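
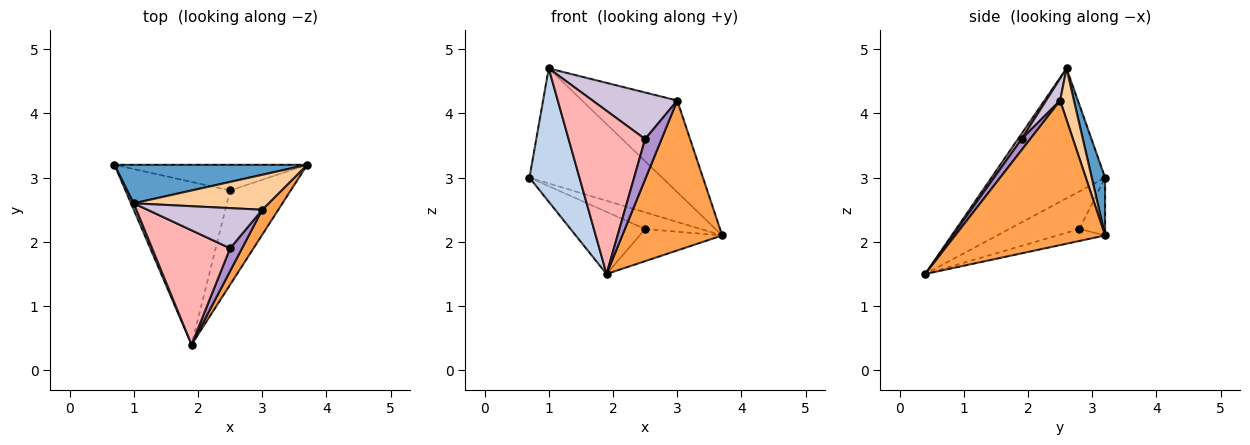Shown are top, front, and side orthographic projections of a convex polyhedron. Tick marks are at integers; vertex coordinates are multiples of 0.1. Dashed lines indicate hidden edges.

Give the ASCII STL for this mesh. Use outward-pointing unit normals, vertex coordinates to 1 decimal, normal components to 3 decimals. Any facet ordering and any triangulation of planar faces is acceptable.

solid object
 facet normal 0.095 0.944 0.316
  outer loop
   vertex 1.0 2.6 4.7
   vertex 3.7 3.2 2.1
   vertex 0.7 3.2 3.0
  endloop
 endfacet
 facet normal -0.915 -0.403 0.019
  outer loop
   vertex 1.0 2.6 4.7
   vertex 0.7 3.2 3.0
   vertex 1.9 0.4 1.5
  endloop
 endfacet
 facet normal 0.829 -0.552 0.092
  outer loop
   vertex 3.0 2.5 4.2
   vertex 1.9 0.4 1.5
   vertex 3.7 3.2 2.1
  endloop
 endfacet
 facet normal 0.135 0.926 0.353
  outer loop
   vertex 3.0 2.5 4.2
   vertex 3.7 3.2 2.1
   vertex 1.0 2.6 4.7
  endloop
 endfacet
 facet normal -0.244 0.529 -0.813
  outer loop
   vertex 2.5 2.8 2.2
   vertex 0.7 3.2 3.0
   vertex 3.7 3.2 2.1
  endloop
 endfacet
 facet normal -0.319 0.338 -0.886
  outer loop
   vertex 2.5 2.8 2.2
   vertex 1.9 0.4 1.5
   vertex 0.7 3.2 3.0
  endloop
 endfacet
 facet normal -0.183 0.317 -0.930
  outer loop
   vertex 2.5 2.8 2.2
   vertex 3.7 3.2 2.1
   vertex 1.9 0.4 1.5
  endloop
 endfacet
 facet normal 0.039 -0.818 0.573
  outer loop
   vertex 2.5 1.9 3.6
   vertex 1.0 2.6 4.7
   vertex 1.9 0.4 1.5
  endloop
 endfacet
 facet normal 0.414 -0.793 0.448
  outer loop
   vertex 2.5 1.9 3.6
   vertex 1.9 0.4 1.5
   vertex 3.0 2.5 4.2
  endloop
 endfacet
 facet normal 0.124 -0.752 0.648
  outer loop
   vertex 2.5 1.9 3.6
   vertex 3.0 2.5 4.2
   vertex 1.0 2.6 4.7
  endloop
 endfacet
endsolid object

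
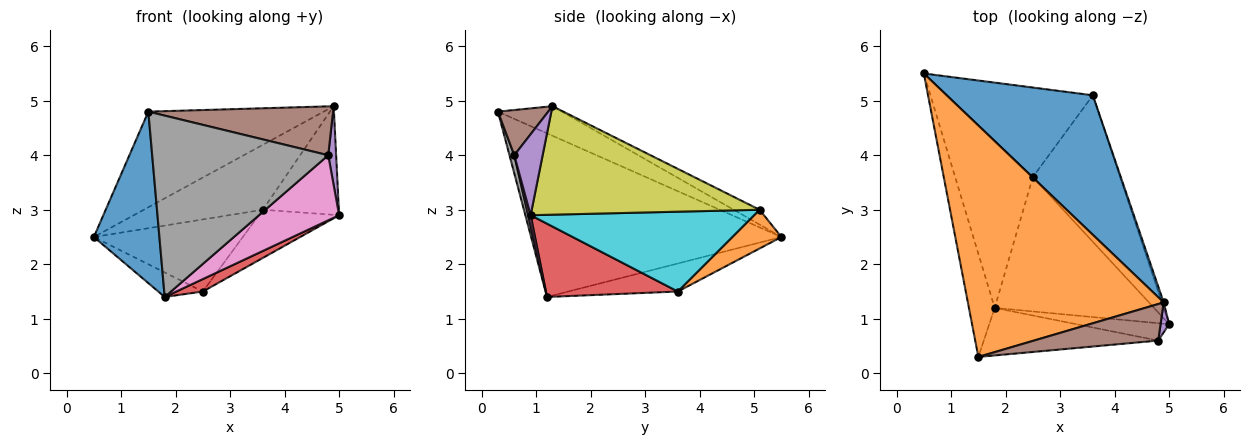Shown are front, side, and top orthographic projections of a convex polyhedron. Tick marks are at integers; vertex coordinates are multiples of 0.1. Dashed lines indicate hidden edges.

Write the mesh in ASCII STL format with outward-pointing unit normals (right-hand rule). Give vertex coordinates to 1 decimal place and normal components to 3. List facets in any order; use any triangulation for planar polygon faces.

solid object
 facet normal -0.956 -0.251 -0.151
  outer loop
   vertex 1.8 1.2 1.4
   vertex 1.5 0.3 4.8
   vertex 0.5 5.5 2.5
  endloop
 endfacet
 facet normal -0.138 0.378 0.915
  outer loop
   vertex 4.9 1.3 4.9
   vertex 0.5 5.5 2.5
   vertex 1.5 0.3 4.8
  endloop
 endfacet
 facet normal -0.336 0.137 -0.932
  outer loop
   vertex 2.5 3.6 1.5
   vertex 1.8 1.2 1.4
   vertex 0.5 5.5 2.5
  endloop
 endfacet
 facet normal 0.416 -0.084 -0.905
  outer loop
   vertex 2.5 3.6 1.5
   vertex 5.0 0.9 2.9
   vertex 1.8 1.2 1.4
  endloop
 endfacet
 facet normal 0.958 -0.267 0.101
  outer loop
   vertex 4.8 0.6 4.0
   vertex 5.0 0.9 2.9
   vertex 4.9 1.3 4.9
  endloop
 endfacet
 facet normal 0.213 -0.783 0.585
  outer loop
   vertex 4.8 0.6 4.0
   vertex 4.9 1.3 4.9
   vertex 1.5 0.3 4.8
  endloop
 endfacet
 facet normal 0.030 -0.966 -0.258
  outer loop
   vertex 4.8 0.6 4.0
   vertex 1.8 1.2 1.4
   vertex 5.0 0.9 2.9
  endloop
 endfacet
 facet normal 0.026 -0.967 -0.254
  outer loop
   vertex 4.8 0.6 4.0
   vertex 1.5 0.3 4.8
   vertex 1.8 1.2 1.4
  endloop
 endfacet
 facet normal 0.948 0.317 -0.016
  outer loop
   vertex 3.6 5.1 3.0
   vertex 4.9 1.3 4.9
   vertex 5.0 0.9 2.9
  endloop
 endfacet
 facet normal 0.656 0.236 -0.717
  outer loop
   vertex 3.6 5.1 3.0
   vertex 5.0 0.9 2.9
   vertex 2.5 3.6 1.5
  endloop
 endfacet
 facet normal -0.091 0.420 0.903
  outer loop
   vertex 3.6 5.1 3.0
   vertex 0.5 5.5 2.5
   vertex 4.9 1.3 4.9
  endloop
 endfacet
 facet normal 0.202 0.614 -0.763
  outer loop
   vertex 3.6 5.1 3.0
   vertex 2.5 3.6 1.5
   vertex 0.5 5.5 2.5
  endloop
 endfacet
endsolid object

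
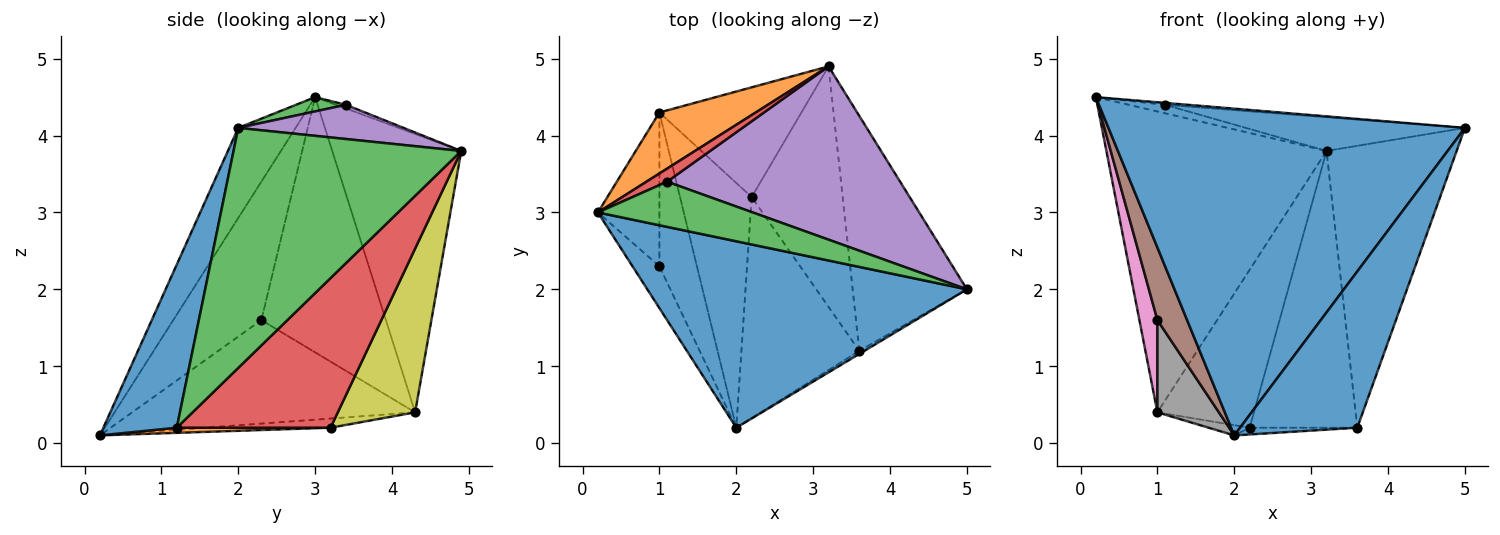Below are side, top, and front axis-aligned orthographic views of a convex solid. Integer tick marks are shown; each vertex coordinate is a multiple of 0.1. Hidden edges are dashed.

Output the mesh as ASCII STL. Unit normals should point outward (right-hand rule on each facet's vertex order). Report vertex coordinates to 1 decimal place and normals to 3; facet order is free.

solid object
 facet normal -0.138 -0.860 0.491
  outer loop
   vertex 2.0 0.2 0.1
   vertex 5.0 2.0 4.1
   vertex 0.2 3.0 4.5
  endloop
 endfacet
 facet normal -0.498 0.850 0.172
  outer loop
   vertex 1.0 4.3 0.4
   vertex 0.2 3.0 4.5
   vertex 3.2 4.9 3.8
  endloop
 endfacet
 facet normal 0.092 0.042 0.995
  outer loop
   vertex 1.1 3.4 4.4
   vertex 0.2 3.0 4.5
   vertex 5.0 2.0 4.1
  endloop
 endfacet
 facet normal -0.147 0.537 0.831
  outer loop
   vertex 1.1 3.4 4.4
   vertex 3.2 4.9 3.8
   vertex 0.2 3.0 4.5
  endloop
 endfacet
 facet normal 0.143 0.189 0.972
  outer loop
   vertex 1.1 3.4 4.4
   vertex 5.0 2.0 4.1
   vertex 3.2 4.9 3.8
  endloop
 endfacet
 facet normal -0.932 -0.314 -0.181
  outer loop
   vertex 1.0 2.3 1.6
   vertex 2.0 0.2 0.1
   vertex 0.2 3.0 4.5
  endloop
 endfacet
 facet normal -0.963 -0.139 -0.232
  outer loop
   vertex 1.0 2.3 1.6
   vertex 0.2 3.0 4.5
   vertex 1.0 4.3 0.4
  endloop
 endfacet
 facet normal -0.921 -0.200 -0.334
  outer loop
   vertex 1.0 2.3 1.6
   vertex 1.0 4.3 0.4
   vertex 2.0 0.2 0.1
  endloop
 endfacet
 facet normal 0.550 0.686 -0.477
  outer loop
   vertex 2.2 3.2 0.2
   vertex 1.0 4.3 0.4
   vertex 3.2 4.9 3.8
  endloop
 endfacet
 facet normal -0.127 0.042 -0.991
  outer loop
   vertex 2.2 3.2 0.2
   vertex 2.0 0.2 0.1
   vertex 1.0 4.3 0.4
  endloop
 endfacet
 facet normal 0.531 -0.847 -0.017
  outer loop
   vertex 3.6 1.2 0.2
   vertex 5.0 2.0 4.1
   vertex 2.0 0.2 0.1
  endloop
 endfacet
 facet normal 0.043 0.030 -0.999
  outer loop
   vertex 3.6 1.2 0.2
   vertex 2.0 0.2 0.1
   vertex 2.2 3.2 0.2
  endloop
 endfacet
 facet normal 0.802 0.458 -0.382
  outer loop
   vertex 3.6 1.2 0.2
   vertex 3.2 4.9 3.8
   vertex 5.0 2.0 4.1
  endloop
 endfacet
 facet normal 0.733 0.513 -0.446
  outer loop
   vertex 3.6 1.2 0.2
   vertex 2.2 3.2 0.2
   vertex 3.2 4.9 3.8
  endloop
 endfacet
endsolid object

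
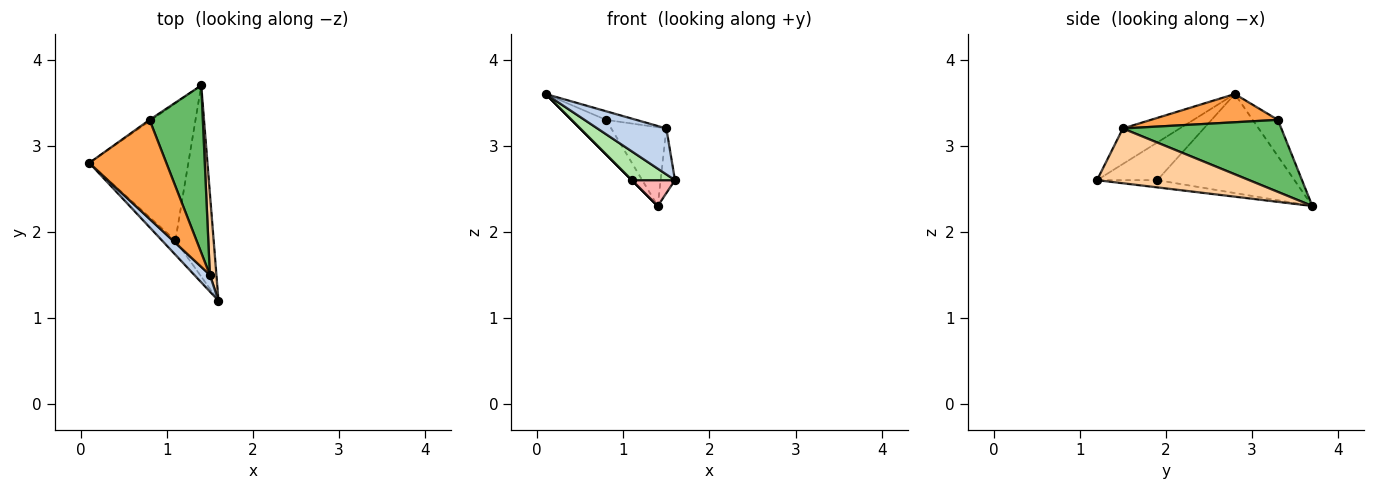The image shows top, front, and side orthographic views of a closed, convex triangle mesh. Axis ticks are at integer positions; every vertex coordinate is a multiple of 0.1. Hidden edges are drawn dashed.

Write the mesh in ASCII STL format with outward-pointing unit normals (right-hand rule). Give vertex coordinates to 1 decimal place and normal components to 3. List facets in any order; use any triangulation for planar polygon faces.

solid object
 facet normal -0.590 0.807 -0.031
  outer loop
   vertex 0.8 3.3 3.3
   vertex 1.4 3.7 2.3
   vertex 0.1 2.8 3.6
  endloop
 endfacet
 facet normal -0.613 -0.743 0.269
  outer loop
   vertex 1.5 1.5 3.2
   vertex 0.1 2.8 3.6
   vertex 1.6 1.2 2.6
  endloop
 endfacet
 facet normal 0.343 0.081 0.936
  outer loop
   vertex 1.5 1.5 3.2
   vertex 0.8 3.3 3.3
   vertex 0.1 2.8 3.6
  endloop
 endfacet
 facet normal 0.989 0.093 0.118
  outer loop
   vertex 1.5 1.5 3.2
   vertex 1.6 1.2 2.6
   vertex 1.4 3.7 2.3
  endloop
 endfacet
 facet normal 0.774 0.269 0.572
  outer loop
   vertex 1.5 1.5 3.2
   vertex 1.4 3.7 2.3
   vertex 0.8 3.3 3.3
  endloop
 endfacet
 facet normal -0.781 -0.558 -0.279
  outer loop
   vertex 1.1 1.9 2.6
   vertex 1.6 1.2 2.6
   vertex 0.1 2.8 3.6
  endloop
 endfacet
 facet normal -0.707 0.000 -0.707
  outer loop
   vertex 1.1 1.9 2.6
   vertex 0.1 2.8 3.6
   vertex 1.4 3.7 2.3
  endloop
 endfacet
 facet normal -0.184 -0.132 -0.974
  outer loop
   vertex 1.1 1.9 2.6
   vertex 1.4 3.7 2.3
   vertex 1.6 1.2 2.6
  endloop
 endfacet
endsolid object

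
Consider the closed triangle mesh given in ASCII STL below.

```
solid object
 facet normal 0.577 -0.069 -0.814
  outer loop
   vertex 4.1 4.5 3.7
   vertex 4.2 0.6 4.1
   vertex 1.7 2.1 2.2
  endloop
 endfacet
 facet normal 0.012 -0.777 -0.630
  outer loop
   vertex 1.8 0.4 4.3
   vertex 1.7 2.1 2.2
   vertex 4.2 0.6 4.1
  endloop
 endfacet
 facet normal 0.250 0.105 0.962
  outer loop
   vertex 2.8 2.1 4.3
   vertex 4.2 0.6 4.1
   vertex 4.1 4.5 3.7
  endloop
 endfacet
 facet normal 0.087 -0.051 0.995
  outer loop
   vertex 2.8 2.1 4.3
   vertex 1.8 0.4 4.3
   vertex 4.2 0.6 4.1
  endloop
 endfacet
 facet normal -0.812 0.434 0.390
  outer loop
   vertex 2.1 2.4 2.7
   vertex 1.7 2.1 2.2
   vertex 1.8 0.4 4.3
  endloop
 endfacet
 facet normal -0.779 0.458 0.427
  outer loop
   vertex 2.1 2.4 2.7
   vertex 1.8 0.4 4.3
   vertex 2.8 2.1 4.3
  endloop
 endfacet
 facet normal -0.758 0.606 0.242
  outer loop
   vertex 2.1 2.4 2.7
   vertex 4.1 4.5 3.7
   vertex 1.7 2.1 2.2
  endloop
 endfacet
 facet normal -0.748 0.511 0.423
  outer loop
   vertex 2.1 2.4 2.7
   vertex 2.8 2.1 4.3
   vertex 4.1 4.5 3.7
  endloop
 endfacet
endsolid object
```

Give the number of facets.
8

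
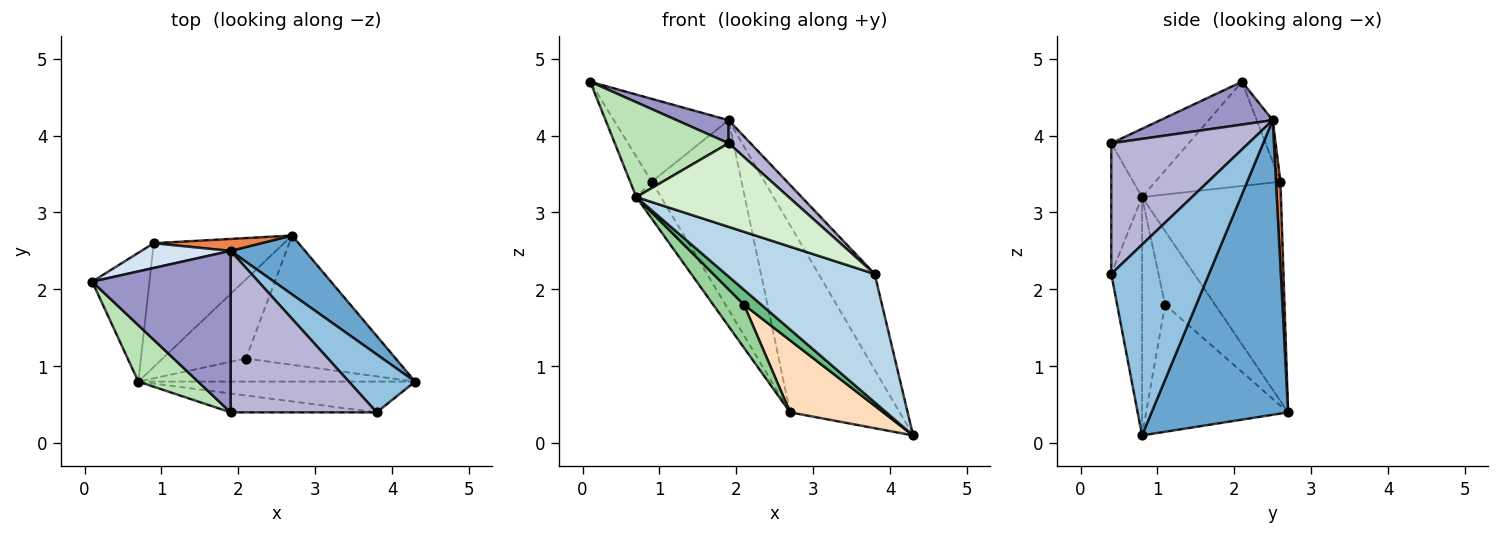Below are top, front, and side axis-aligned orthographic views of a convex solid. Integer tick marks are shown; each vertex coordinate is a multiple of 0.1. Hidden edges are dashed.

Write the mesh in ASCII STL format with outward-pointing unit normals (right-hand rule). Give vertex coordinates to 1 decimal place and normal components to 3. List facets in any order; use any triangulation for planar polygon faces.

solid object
 facet normal 0.765 0.614 0.193
  outer loop
   vertex 1.9 2.5 4.2
   vertex 4.3 0.8 0.1
   vertex 2.7 2.7 0.4
  endloop
 endfacet
 facet normal 0.830 0.477 0.289
  outer loop
   vertex 1.9 2.5 4.2
   vertex 3.8 0.4 2.2
   vertex 4.3 0.8 0.1
  endloop
 endfacet
 facet normal -0.197 -0.953 -0.228
  outer loop
   vertex 0.7 0.8 3.2
   vertex 4.3 0.8 0.1
   vertex 3.8 0.4 2.2
  endloop
 endfacet
 facet normal -0.132 0.950 0.284
  outer loop
   vertex 0.9 2.6 3.4
   vertex 0.1 2.1 4.7
   vertex 1.9 2.5 4.2
  endloop
 endfacet
 facet normal 0.049 0.997 0.063
  outer loop
   vertex 0.9 2.6 3.4
   vertex 1.9 2.5 4.2
   vertex 2.7 2.7 0.4
  endloop
 endfacet
 facet normal -0.867 0.149 -0.476
  outer loop
   vertex 0.9 2.6 3.4
   vertex 0.7 0.8 3.2
   vertex 0.1 2.1 4.7
  endloop
 endfacet
 facet normal -0.850 0.151 -0.505
  outer loop
   vertex 0.9 2.6 3.4
   vertex 2.7 2.7 0.4
   vertex 0.7 0.8 3.2
  endloop
 endfacet
 facet normal -0.596 -0.391 -0.702
  outer loop
   vertex 2.1 1.1 1.8
   vertex 2.7 2.7 0.4
   vertex 4.3 0.8 0.1
  endloop
 endfacet
 facet normal -0.586 -0.441 -0.680
  outer loop
   vertex 2.1 1.1 1.8
   vertex 4.3 0.8 0.1
   vertex 0.7 0.8 3.2
  endloop
 endfacet
 facet normal -0.613 -0.377 -0.694
  outer loop
   vertex 2.1 1.1 1.8
   vertex 0.7 0.8 3.2
   vertex 2.7 2.7 0.4
  endloop
 endfacet
 facet normal -0.505 -0.742 0.441
  outer loop
   vertex 1.9 0.4 3.9
   vertex 0.1 2.1 4.7
   vertex 0.7 0.8 3.2
  endloop
 endfacet
 facet normal -0.193 -0.957 -0.216
  outer loop
   vertex 1.9 0.4 3.9
   vertex 0.7 0.8 3.2
   vertex 3.8 0.4 2.2
  endloop
 endfacet
 facet normal 0.293 -0.135 0.947
  outer loop
   vertex 1.9 0.4 3.9
   vertex 1.9 2.5 4.2
   vertex 0.1 2.1 4.7
  endloop
 endfacet
 facet normal 0.663 -0.106 0.741
  outer loop
   vertex 1.9 0.4 3.9
   vertex 3.8 0.4 2.2
   vertex 1.9 2.5 4.2
  endloop
 endfacet
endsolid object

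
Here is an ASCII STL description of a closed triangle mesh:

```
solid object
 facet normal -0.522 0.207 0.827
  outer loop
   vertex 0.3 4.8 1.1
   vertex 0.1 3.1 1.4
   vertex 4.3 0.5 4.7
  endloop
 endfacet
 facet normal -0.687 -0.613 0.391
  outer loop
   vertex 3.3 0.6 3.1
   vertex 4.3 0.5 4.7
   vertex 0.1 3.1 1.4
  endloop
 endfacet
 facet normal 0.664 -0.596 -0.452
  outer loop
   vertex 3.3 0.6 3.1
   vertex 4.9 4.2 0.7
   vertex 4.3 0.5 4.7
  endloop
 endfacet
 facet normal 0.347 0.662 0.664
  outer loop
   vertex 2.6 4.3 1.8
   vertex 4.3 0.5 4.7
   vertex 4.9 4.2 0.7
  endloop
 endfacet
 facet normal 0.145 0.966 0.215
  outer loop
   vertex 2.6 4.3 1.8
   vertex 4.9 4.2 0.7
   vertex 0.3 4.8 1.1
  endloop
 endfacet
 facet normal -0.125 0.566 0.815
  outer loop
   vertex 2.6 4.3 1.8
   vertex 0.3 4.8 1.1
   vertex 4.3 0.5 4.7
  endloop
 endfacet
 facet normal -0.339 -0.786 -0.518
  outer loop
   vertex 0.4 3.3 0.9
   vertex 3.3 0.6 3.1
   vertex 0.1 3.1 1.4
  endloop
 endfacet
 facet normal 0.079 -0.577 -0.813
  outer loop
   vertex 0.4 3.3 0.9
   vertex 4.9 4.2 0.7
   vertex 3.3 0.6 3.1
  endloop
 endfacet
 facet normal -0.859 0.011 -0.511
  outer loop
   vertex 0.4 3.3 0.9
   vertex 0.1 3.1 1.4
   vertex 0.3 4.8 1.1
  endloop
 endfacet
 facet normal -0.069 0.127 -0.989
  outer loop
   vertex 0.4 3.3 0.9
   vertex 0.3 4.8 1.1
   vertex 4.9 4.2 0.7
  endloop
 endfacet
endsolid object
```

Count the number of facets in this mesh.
10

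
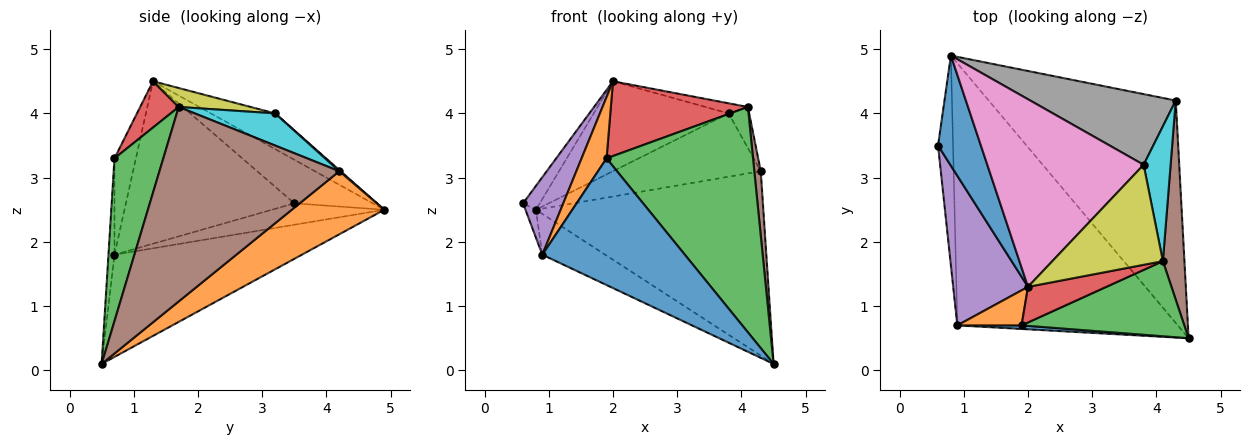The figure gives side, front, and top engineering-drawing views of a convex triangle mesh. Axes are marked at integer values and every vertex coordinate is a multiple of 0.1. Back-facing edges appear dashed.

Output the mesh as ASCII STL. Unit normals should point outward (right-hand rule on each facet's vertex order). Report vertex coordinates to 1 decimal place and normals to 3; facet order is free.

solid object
 facet normal -0.705 0.150 0.693
  outer loop
   vertex 2.0 1.3 4.5
   vertex 0.8 4.9 2.5
   vertex 0.6 3.5 2.6
  endloop
 endfacet
 facet normal 0.251 0.618 -0.745
  outer loop
   vertex 4.3 4.2 3.1
   vertex 4.5 0.5 0.1
   vertex 0.8 4.9 2.5
  endloop
 endfacet
 facet normal -0.817 0.076 -0.572
  outer loop
   vertex 0.9 0.7 1.8
   vertex 0.6 3.5 2.6
   vertex 0.8 4.9 2.5
  endloop
 endfacet
 facet normal -0.416 0.140 -0.898
  outer loop
   vertex 0.9 0.7 1.8
   vertex 0.8 4.9 2.5
   vertex 4.5 0.5 0.1
  endloop
 endfacet
 facet normal -0.888 -0.212 0.409
  outer loop
   vertex 0.9 0.7 1.8
   vertex 2.0 1.3 4.5
   vertex 0.6 3.5 2.6
  endloop
 endfacet
 facet normal 0.993 -0.035 0.110
  outer loop
   vertex 4.1 1.7 4.1
   vertex 4.5 0.5 0.1
   vertex 4.3 4.2 3.1
  endloop
 endfacet
 facet normal -0.202 0.423 0.883
  outer loop
   vertex 3.8 3.2 4.0
   vertex 0.8 4.9 2.5
   vertex 2.0 1.3 4.5
  endloop
 endfacet
 facet normal 0.006 0.667 0.745
  outer loop
   vertex 3.8 3.2 4.0
   vertex 4.3 4.2 3.1
   vertex 0.8 4.9 2.5
  endloop
 endfacet
 facet normal 0.168 0.099 0.981
  outer loop
   vertex 3.8 3.2 4.0
   vertex 2.0 1.3 4.5
   vertex 4.1 1.7 4.1
  endloop
 endfacet
 facet normal 0.751 0.192 0.631
  outer loop
   vertex 3.8 3.2 4.0
   vertex 4.1 1.7 4.1
   vertex 4.3 4.2 3.1
  endloop
 endfacet
 facet normal -0.042 -0.999 0.028
  outer loop
   vertex 1.9 0.7 3.3
   vertex 0.9 0.7 1.8
   vertex 4.5 0.5 0.1
  endloop
 endfacet
 facet normal -0.597 -0.697 0.398
  outer loop
   vertex 1.9 0.7 3.3
   vertex 2.0 1.3 4.5
   vertex 0.9 0.7 1.8
  endloop
 endfacet
 facet normal 0.302 -0.905 0.302
  outer loop
   vertex 1.9 0.7 3.3
   vertex 4.5 0.5 0.1
   vertex 4.1 1.7 4.1
  endloop
 endfacet
 facet normal 0.246 -0.875 0.417
  outer loop
   vertex 1.9 0.7 3.3
   vertex 4.1 1.7 4.1
   vertex 2.0 1.3 4.5
  endloop
 endfacet
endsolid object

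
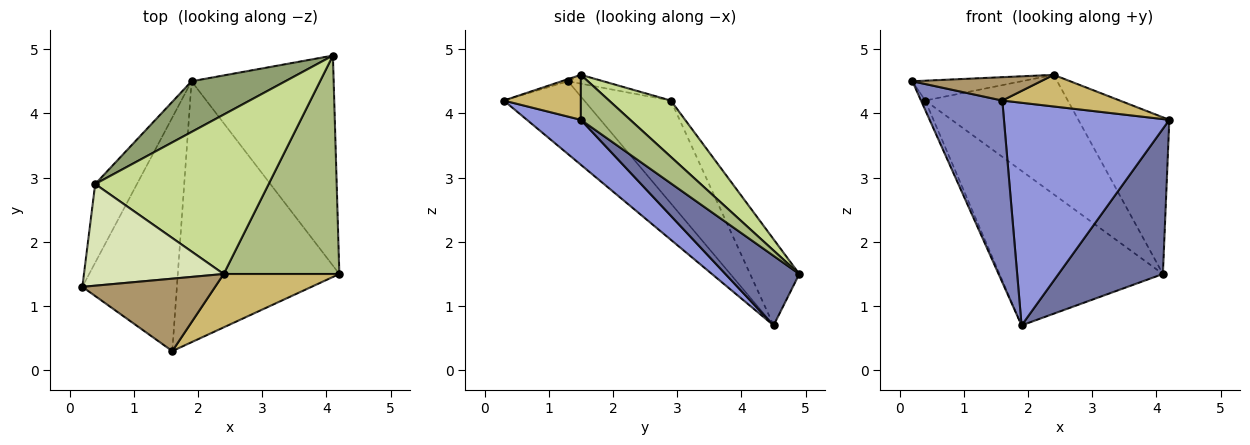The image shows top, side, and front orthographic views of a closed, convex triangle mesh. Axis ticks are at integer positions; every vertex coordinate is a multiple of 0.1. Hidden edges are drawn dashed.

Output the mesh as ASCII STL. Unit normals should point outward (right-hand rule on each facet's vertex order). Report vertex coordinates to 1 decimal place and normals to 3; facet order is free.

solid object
 facet normal 0.373 -0.528 -0.763
  outer loop
   vertex 1.9 4.5 0.7
   vertex 4.1 4.9 1.5
   vertex 4.2 1.5 3.9
  endloop
 endfacet
 facet normal -0.519 -0.525 -0.674
  outer loop
   vertex 1.6 0.3 4.2
   vertex 0.2 1.3 4.5
   vertex 1.9 4.5 0.7
  endloop
 endfacet
 facet normal 0.207 -0.635 -0.744
  outer loop
   vertex 1.6 0.3 4.2
   vertex 1.9 4.5 0.7
   vertex 4.2 1.5 3.9
  endloop
 endfacet
 facet normal -0.926 0.045 -0.376
  outer loop
   vertex 0.4 2.9 4.2
   vertex 1.9 4.5 0.7
   vertex 0.2 1.3 4.5
  endloop
 endfacet
 facet normal -0.275 0.914 0.300
  outer loop
   vertex 0.4 2.9 4.2
   vertex 4.1 4.9 1.5
   vertex 1.9 4.5 0.7
  endloop
 endfacet
 facet normal 0.301 0.556 0.775
  outer loop
   vertex 2.4 1.5 4.6
   vertex 4.2 1.5 3.9
   vertex 4.1 4.9 1.5
  endloop
 endfacet
 facet normal 0.251 0.580 0.775
  outer loop
   vertex 2.4 1.5 4.6
   vertex 4.1 4.9 1.5
   vertex 0.4 2.9 4.2
  endloop
 endfacet
 facet normal -0.062 0.191 0.980
  outer loop
   vertex 2.4 1.5 4.6
   vertex 0.4 2.9 4.2
   vertex 0.2 1.3 4.5
  endloop
 endfacet
 facet normal -0.015 -0.307 0.952
  outer loop
   vertex 2.4 1.5 4.6
   vertex 0.2 1.3 4.5
   vertex 1.6 0.3 4.2
  endloop
 endfacet
 facet normal 0.317 -0.483 0.816
  outer loop
   vertex 2.4 1.5 4.6
   vertex 1.6 0.3 4.2
   vertex 4.2 1.5 3.9
  endloop
 endfacet
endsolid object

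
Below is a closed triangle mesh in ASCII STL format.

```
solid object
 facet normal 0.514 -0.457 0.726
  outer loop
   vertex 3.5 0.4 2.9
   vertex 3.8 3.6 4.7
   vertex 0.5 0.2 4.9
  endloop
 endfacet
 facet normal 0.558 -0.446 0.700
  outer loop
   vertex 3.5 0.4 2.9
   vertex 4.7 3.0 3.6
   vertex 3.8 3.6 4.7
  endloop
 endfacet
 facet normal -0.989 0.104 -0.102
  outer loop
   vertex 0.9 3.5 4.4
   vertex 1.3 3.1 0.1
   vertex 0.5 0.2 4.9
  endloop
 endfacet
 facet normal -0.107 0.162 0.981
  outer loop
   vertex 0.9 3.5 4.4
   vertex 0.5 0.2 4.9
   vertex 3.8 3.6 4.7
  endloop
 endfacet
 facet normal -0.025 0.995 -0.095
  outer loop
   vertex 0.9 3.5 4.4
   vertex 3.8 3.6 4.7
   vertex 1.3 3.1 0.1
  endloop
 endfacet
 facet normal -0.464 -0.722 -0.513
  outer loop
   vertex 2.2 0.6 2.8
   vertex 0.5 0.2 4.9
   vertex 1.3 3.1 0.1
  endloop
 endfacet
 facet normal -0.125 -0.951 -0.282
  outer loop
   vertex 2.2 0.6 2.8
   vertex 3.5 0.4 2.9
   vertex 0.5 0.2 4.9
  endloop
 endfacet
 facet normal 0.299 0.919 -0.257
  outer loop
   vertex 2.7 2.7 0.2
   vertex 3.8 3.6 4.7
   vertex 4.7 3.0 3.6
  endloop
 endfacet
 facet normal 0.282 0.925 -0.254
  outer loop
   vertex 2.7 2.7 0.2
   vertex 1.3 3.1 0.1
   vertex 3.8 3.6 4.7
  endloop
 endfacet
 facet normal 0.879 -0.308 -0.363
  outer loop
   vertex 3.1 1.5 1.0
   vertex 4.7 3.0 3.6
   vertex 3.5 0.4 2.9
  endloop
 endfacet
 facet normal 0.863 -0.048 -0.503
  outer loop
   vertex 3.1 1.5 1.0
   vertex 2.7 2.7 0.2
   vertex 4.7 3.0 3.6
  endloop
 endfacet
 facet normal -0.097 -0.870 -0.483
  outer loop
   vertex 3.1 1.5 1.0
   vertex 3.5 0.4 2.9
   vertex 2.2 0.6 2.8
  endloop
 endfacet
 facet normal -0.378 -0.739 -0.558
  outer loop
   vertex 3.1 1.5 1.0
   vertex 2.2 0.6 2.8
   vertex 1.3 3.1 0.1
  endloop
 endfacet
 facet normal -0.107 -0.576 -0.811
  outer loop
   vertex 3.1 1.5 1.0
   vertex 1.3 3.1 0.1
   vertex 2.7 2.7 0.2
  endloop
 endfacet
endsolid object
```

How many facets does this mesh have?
14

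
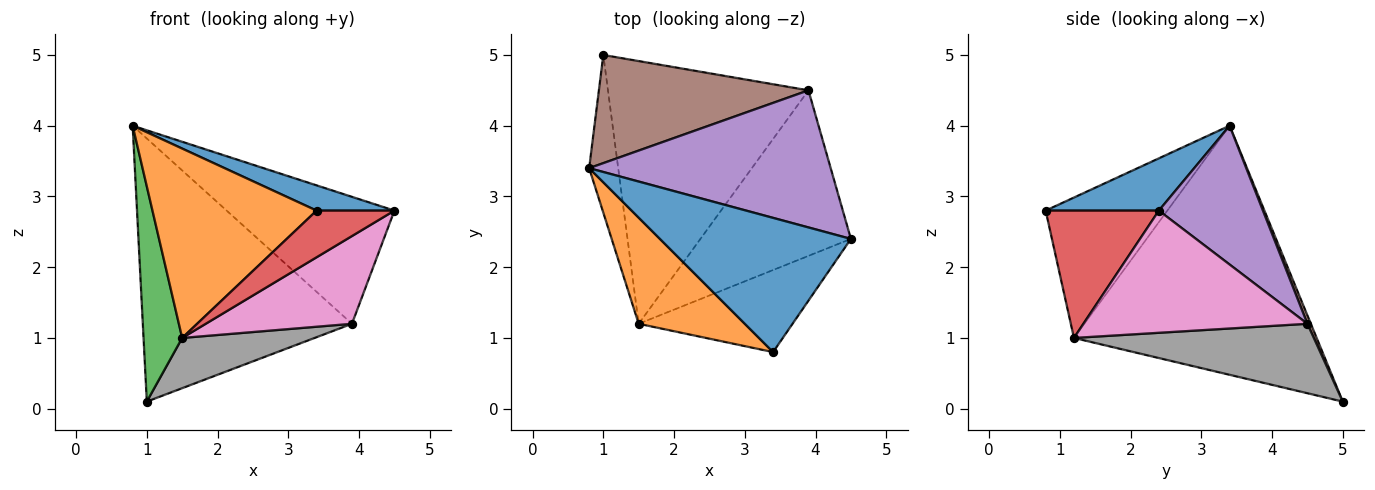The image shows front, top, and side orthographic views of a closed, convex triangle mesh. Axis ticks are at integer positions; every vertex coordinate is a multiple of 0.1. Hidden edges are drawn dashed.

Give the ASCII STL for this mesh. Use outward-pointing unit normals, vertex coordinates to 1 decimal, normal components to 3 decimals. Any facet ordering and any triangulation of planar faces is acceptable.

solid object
 facet normal 0.260 -0.178 0.949
  outer loop
   vertex 3.4 0.8 2.8
   vertex 4.5 2.4 2.8
   vertex 0.8 3.4 4.0
  endloop
 endfacet
 facet normal -0.543 -0.733 0.410
  outer loop
   vertex 1.5 1.2 1.0
   vertex 3.4 0.8 2.8
   vertex 0.8 3.4 4.0
  endloop
 endfacet
 facet normal -0.981 -0.156 -0.114
  outer loop
   vertex 1.5 1.2 1.0
   vertex 0.8 3.4 4.0
   vertex 1.0 5.0 0.1
  endloop
 endfacet
 facet normal 0.584 -0.401 -0.706
  outer loop
   vertex 1.5 1.2 1.0
   vertex 4.5 2.4 2.8
   vertex 3.4 0.8 2.8
  endloop
 endfacet
 facet normal 0.388 0.626 0.676
  outer loop
   vertex 3.9 4.5 1.2
   vertex 0.8 3.4 4.0
   vertex 4.5 2.4 2.8
  endloop
 endfacet
 facet normal 0.015 0.925 0.380
  outer loop
   vertex 3.9 4.5 1.2
   vertex 1.0 5.0 0.1
   vertex 0.8 3.4 4.0
  endloop
 endfacet
 facet normal 0.583 -0.380 -0.718
  outer loop
   vertex 3.9 4.5 1.2
   vertex 4.5 2.4 2.8
   vertex 1.5 1.2 1.0
  endloop
 endfacet
 facet normal 0.322 -0.178 -0.930
  outer loop
   vertex 3.9 4.5 1.2
   vertex 1.5 1.2 1.0
   vertex 1.0 5.0 0.1
  endloop
 endfacet
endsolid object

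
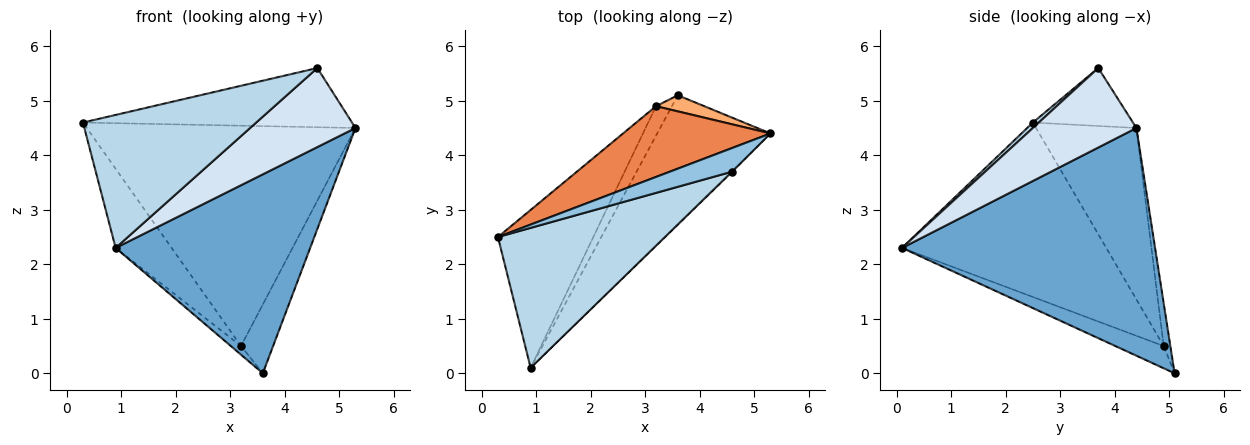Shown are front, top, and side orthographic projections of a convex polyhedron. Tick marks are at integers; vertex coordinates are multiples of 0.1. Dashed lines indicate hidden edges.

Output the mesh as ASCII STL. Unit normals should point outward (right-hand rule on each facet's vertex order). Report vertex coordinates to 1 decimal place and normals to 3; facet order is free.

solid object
 facet normal 0.738 -0.567 -0.367
  outer loop
   vertex 3.6 5.1 0.0
   vertex 5.3 4.4 4.5
   vertex 0.9 0.1 2.3
  endloop
 endfacet
 facet normal -0.327 0.878 0.351
  outer loop
   vertex 4.6 3.7 5.6
   vertex 5.3 4.4 4.5
   vertex 0.3 2.5 4.6
  endloop
 endfacet
 facet normal 0.024 -0.689 0.725
  outer loop
   vertex 4.6 3.7 5.6
   vertex 0.3 2.5 4.6
   vertex 0.9 0.1 2.3
  endloop
 endfacet
 facet normal 0.701 -0.713 -0.008
  outer loop
   vertex 4.6 3.7 5.6
   vertex 0.9 0.1 2.3
   vertex 5.3 4.4 4.5
  endloop
 endfacet
 facet normal -0.335 0.897 0.288
  outer loop
   vertex 3.2 4.9 0.5
   vertex 0.3 2.5 4.6
   vertex 5.3 4.4 4.5
  endloop
 endfacet
 facet normal -0.198 0.954 0.223
  outer loop
   vertex 3.2 4.9 0.5
   vertex 5.3 4.4 4.5
   vertex 3.6 5.1 0.0
  endloop
 endfacet
 facet normal -0.853 0.234 -0.467
  outer loop
   vertex 3.2 4.9 0.5
   vertex 0.9 0.1 2.3
   vertex 0.3 2.5 4.6
  endloop
 endfacet
 facet normal -0.802 0.169 -0.574
  outer loop
   vertex 3.2 4.9 0.5
   vertex 3.6 5.1 0.0
   vertex 0.9 0.1 2.3
  endloop
 endfacet
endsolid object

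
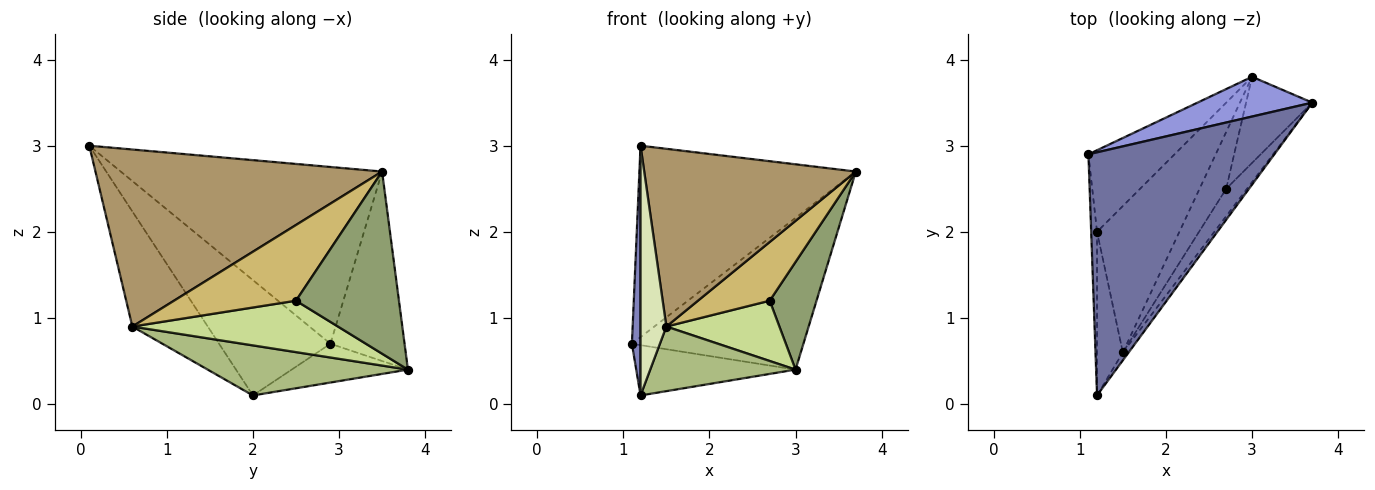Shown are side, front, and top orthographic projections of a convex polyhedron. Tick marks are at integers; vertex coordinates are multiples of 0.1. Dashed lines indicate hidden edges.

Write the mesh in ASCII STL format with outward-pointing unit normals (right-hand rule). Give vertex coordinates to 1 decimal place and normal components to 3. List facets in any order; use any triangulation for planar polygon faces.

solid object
 facet normal -0.599 0.496 0.629
  outer loop
   vertex 1.2 0.1 3.0
   vertex 3.7 3.5 2.7
   vertex 1.1 2.9 0.7
  endloop
 endfacet
 facet normal -0.996 -0.077 -0.050
  outer loop
   vertex 1.2 2.0 0.1
   vertex 1.2 0.1 3.0
   vertex 1.1 2.9 0.7
  endloop
 endfacet
 facet normal -0.386 0.892 0.234
  outer loop
   vertex 3.0 3.8 0.4
   vertex 1.1 2.9 0.7
   vertex 3.7 3.5 2.7
  endloop
 endfacet
 facet normal -0.358 0.490 -0.795
  outer loop
   vertex 3.0 3.8 0.4
   vertex 1.2 2.0 0.1
   vertex 1.1 2.9 0.7
  endloop
 endfacet
 facet normal 0.864 -0.393 -0.314
  outer loop
   vertex 2.7 2.5 1.2
   vertex 3.0 3.8 0.4
   vertex 3.7 3.5 2.7
  endloop
 endfacet
 facet normal 0.486 -0.353 -0.800
  outer loop
   vertex 1.5 0.6 0.9
   vertex 1.2 2.0 0.1
   vertex 3.0 3.8 0.4
  endloop
 endfacet
 facet normal 0.798 -0.439 -0.414
  outer loop
   vertex 1.5 0.6 0.9
   vertex 3.0 3.8 0.4
   vertex 2.7 2.5 1.2
  endloop
 endfacet
 facet normal -0.925 -0.317 -0.208
  outer loop
   vertex 1.5 0.6 0.9
   vertex 1.2 0.1 3.0
   vertex 1.2 2.0 0.1
  endloop
 endfacet
 facet normal 0.804 -0.594 -0.026
  outer loop
   vertex 1.5 0.6 0.9
   vertex 3.7 3.5 2.7
   vertex 1.2 0.1 3.0
  endloop
 endfacet
 facet normal 0.839 -0.493 -0.230
  outer loop
   vertex 1.5 0.6 0.9
   vertex 2.7 2.5 1.2
   vertex 3.7 3.5 2.7
  endloop
 endfacet
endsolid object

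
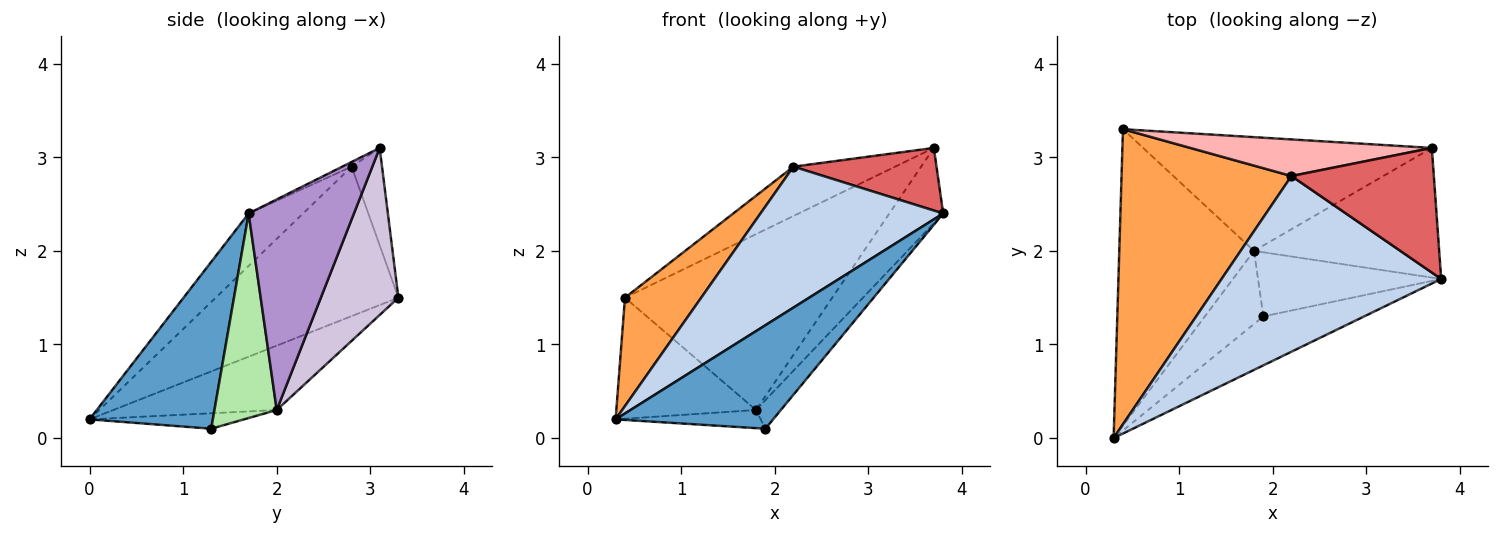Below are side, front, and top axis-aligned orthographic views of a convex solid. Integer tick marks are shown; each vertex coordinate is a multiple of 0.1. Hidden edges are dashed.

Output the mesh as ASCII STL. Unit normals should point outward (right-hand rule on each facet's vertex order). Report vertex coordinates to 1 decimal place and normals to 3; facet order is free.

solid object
 facet normal 0.578 -0.738 -0.349
  outer loop
   vertex 1.9 1.3 0.1
   vertex 3.8 1.7 2.4
   vertex 0.3 0.0 0.2
  endloop
 endfacet
 facet normal -0.183 -0.615 0.767
  outer loop
   vertex 2.2 2.8 2.9
   vertex 0.3 0.0 0.2
   vertex 3.8 1.7 2.4
  endloop
 endfacet
 facet normal -0.637 -0.266 0.724
  outer loop
   vertex 2.2 2.8 2.9
   vertex 0.4 3.3 1.5
   vertex 0.3 0.0 0.2
  endloop
 endfacet
 facet normal -0.405 0.346 -0.847
  outer loop
   vertex 1.8 2.0 0.3
   vertex 0.3 0.0 0.2
   vertex 0.4 3.3 1.5
  endloop
 endfacet
 facet normal -0.248 0.233 -0.940
  outer loop
   vertex 1.8 2.0 0.3
   vertex 1.9 1.3 0.1
   vertex 0.3 0.0 0.2
  endloop
 endfacet
 facet normal 0.714 0.285 -0.639
  outer loop
   vertex 1.8 2.0 0.3
   vertex 3.8 1.7 2.4
   vertex 1.9 1.3 0.1
  endloop
 endfacet
 facet normal -0.029 -0.449 0.893
  outer loop
   vertex 3.7 3.1 3.1
   vertex 2.2 2.8 2.9
   vertex 3.8 1.7 2.4
  endloop
 endfacet
 facet normal -0.233 0.781 0.579
  outer loop
   vertex 3.7 3.1 3.1
   vertex 0.4 3.3 1.5
   vertex 2.2 2.8 2.9
  endloop
 endfacet
 facet normal 0.701 0.358 -0.617
  outer loop
   vertex 3.7 3.1 3.1
   vertex 3.8 1.7 2.4
   vertex 1.8 2.0 0.3
  endloop
 endfacet
 facet normal 0.300 0.801 -0.518
  outer loop
   vertex 3.7 3.1 3.1
   vertex 1.8 2.0 0.3
   vertex 0.4 3.3 1.5
  endloop
 endfacet
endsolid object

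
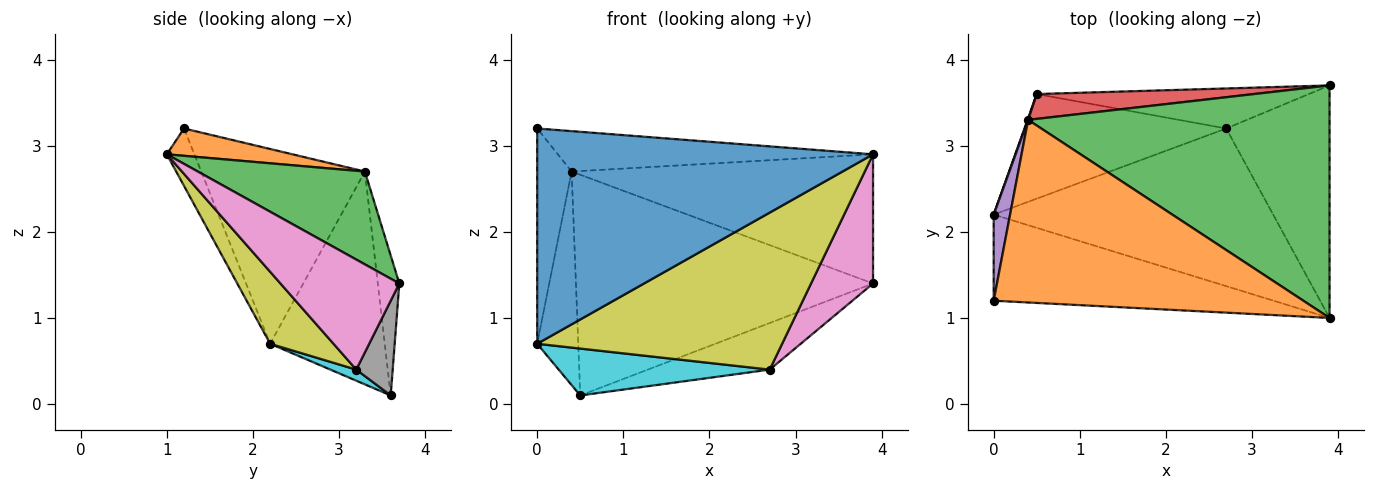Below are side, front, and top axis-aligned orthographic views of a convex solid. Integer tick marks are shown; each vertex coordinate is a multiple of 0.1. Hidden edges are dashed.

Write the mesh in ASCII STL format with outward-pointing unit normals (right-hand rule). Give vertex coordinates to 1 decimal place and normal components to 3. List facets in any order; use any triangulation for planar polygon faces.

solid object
 facet normal -0.076 -0.926 -0.370
  outer loop
   vertex 0.0 2.2 0.7
   vertex 3.9 1.0 2.9
   vertex 0.0 1.2 3.2
  endloop
 endfacet
 facet normal 0.086 0.215 0.973
  outer loop
   vertex 0.4 3.3 2.7
   vertex 0.0 1.2 3.2
   vertex 3.9 1.0 2.9
  endloop
 endfacet
 facet normal 0.260 0.469 0.844
  outer loop
   vertex 0.4 3.3 2.7
   vertex 3.9 1.0 2.9
   vertex 3.9 3.7 1.4
  endloop
 endfacet
 facet normal -0.072 0.991 0.112
  outer loop
   vertex 0.4 3.3 2.7
   vertex 3.9 3.7 1.4
   vertex 0.5 3.6 0.1
  endloop
 endfacet
 facet normal -0.975 0.205 0.082
  outer loop
   vertex 0.4 3.3 2.7
   vertex 0.0 2.2 0.7
   vertex 0.0 1.2 3.2
  endloop
 endfacet
 facet normal -0.941 0.337 0.003
  outer loop
   vertex 0.4 3.3 2.7
   vertex 0.5 3.6 0.1
   vertex 0.0 2.2 0.7
  endloop
 endfacet
 facet normal 0.681 -0.355 -0.640
  outer loop
   vertex 2.7 3.2 0.4
   vertex 3.9 3.7 1.4
   vertex 3.9 1.0 2.9
  endloop
 endfacet
 facet normal 0.221 0.740 -0.635
  outer loop
   vertex 2.7 3.2 0.4
   vertex 0.5 3.6 0.1
   vertex 3.9 3.7 1.4
  endloop
 endfacet
 facet normal 0.180 -0.694 -0.697
  outer loop
   vertex 2.7 3.2 0.4
   vertex 3.9 1.0 2.9
   vertex 0.0 2.2 0.7
  endloop
 endfacet
 facet normal 0.050 -0.408 -0.911
  outer loop
   vertex 2.7 3.2 0.4
   vertex 0.0 2.2 0.7
   vertex 0.5 3.6 0.1
  endloop
 endfacet
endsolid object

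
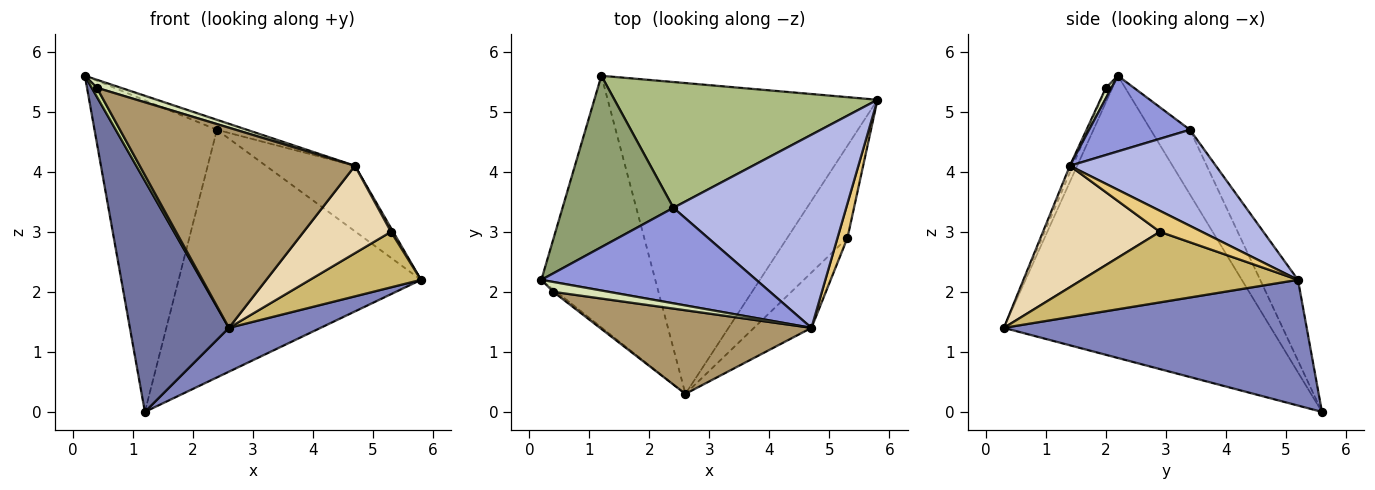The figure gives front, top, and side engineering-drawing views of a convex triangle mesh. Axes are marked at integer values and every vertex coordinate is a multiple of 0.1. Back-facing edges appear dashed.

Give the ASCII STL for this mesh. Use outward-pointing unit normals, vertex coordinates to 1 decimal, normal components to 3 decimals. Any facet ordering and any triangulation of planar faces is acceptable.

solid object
 facet normal -0.877 -0.325 -0.354
  outer loop
   vertex 1.2 5.6 0.0
   vertex 2.6 0.3 1.4
   vertex 0.2 2.2 5.6
  endloop
 endfacet
 facet normal 0.419 -0.127 -0.899
  outer loop
   vertex 1.2 5.6 0.0
   vertex 5.8 5.2 2.2
   vertex 2.6 0.3 1.4
  endloop
 endfacet
 facet normal 0.330 0.098 0.939
  outer loop
   vertex 2.4 3.4 4.7
   vertex 0.2 2.2 5.6
   vertex 4.7 1.4 4.1
  endloop
 endfacet
 facet normal 0.466 0.284 0.838
  outer loop
   vertex 2.4 3.4 4.7
   vertex 4.7 1.4 4.1
   vertex 5.8 5.2 2.2
  endloop
 endfacet
 facet normal -0.270 0.844 0.464
  outer loop
   vertex 2.4 3.4 4.7
   vertex 1.2 5.6 0.0
   vertex 0.2 2.2 5.6
  endloop
 endfacet
 facet normal -0.138 0.883 0.449
  outer loop
   vertex 2.4 3.4 4.7
   vertex 5.8 5.2 2.2
   vertex 1.2 5.6 0.0
  endloop
 endfacet
 facet normal -0.776 -0.607 -0.169
  outer loop
   vertex 0.4 2.0 5.4
   vertex 0.2 2.2 5.6
   vertex 2.6 0.3 1.4
  endloop
 endfacet
 facet normal 0.145 -0.623 0.769
  outer loop
   vertex 0.4 2.0 5.4
   vertex 4.7 1.4 4.1
   vertex 0.2 2.2 5.6
  endloop
 endfacet
 facet normal -0.012 -0.923 0.385
  outer loop
   vertex 0.4 2.0 5.4
   vertex 2.6 0.3 1.4
   vertex 4.7 1.4 4.1
  endloop
 endfacet
 facet normal 0.709 -0.364 -0.604
  outer loop
   vertex 5.3 2.9 3.0
   vertex 2.6 0.3 1.4
   vertex 5.8 5.2 2.2
  endloop
 endfacet
 facet normal 0.903 -0.048 0.428
  outer loop
   vertex 5.3 2.9 3.0
   vertex 5.8 5.2 2.2
   vertex 4.7 1.4 4.1
  endloop
 endfacet
 facet normal 0.749 -0.560 -0.355
  outer loop
   vertex 5.3 2.9 3.0
   vertex 4.7 1.4 4.1
   vertex 2.6 0.3 1.4
  endloop
 endfacet
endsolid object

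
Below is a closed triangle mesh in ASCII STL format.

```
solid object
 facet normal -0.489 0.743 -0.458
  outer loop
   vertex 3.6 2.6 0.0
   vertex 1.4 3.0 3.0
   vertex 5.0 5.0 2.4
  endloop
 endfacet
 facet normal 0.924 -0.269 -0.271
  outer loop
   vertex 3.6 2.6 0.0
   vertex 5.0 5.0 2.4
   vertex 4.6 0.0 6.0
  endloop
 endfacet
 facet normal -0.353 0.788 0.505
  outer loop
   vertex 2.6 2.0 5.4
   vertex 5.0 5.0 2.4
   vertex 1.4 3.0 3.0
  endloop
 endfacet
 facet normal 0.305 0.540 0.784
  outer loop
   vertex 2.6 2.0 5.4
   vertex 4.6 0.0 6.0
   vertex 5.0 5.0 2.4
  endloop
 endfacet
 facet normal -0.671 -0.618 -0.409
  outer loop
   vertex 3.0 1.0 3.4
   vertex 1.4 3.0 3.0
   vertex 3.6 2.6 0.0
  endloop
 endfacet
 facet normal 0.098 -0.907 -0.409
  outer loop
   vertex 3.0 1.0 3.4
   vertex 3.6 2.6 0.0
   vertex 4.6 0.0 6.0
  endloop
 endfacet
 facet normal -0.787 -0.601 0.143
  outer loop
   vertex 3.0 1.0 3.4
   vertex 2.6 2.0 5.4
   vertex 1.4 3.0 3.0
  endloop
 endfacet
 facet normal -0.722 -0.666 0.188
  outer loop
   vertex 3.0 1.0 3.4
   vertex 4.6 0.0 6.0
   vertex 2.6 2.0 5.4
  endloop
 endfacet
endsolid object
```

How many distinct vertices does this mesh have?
6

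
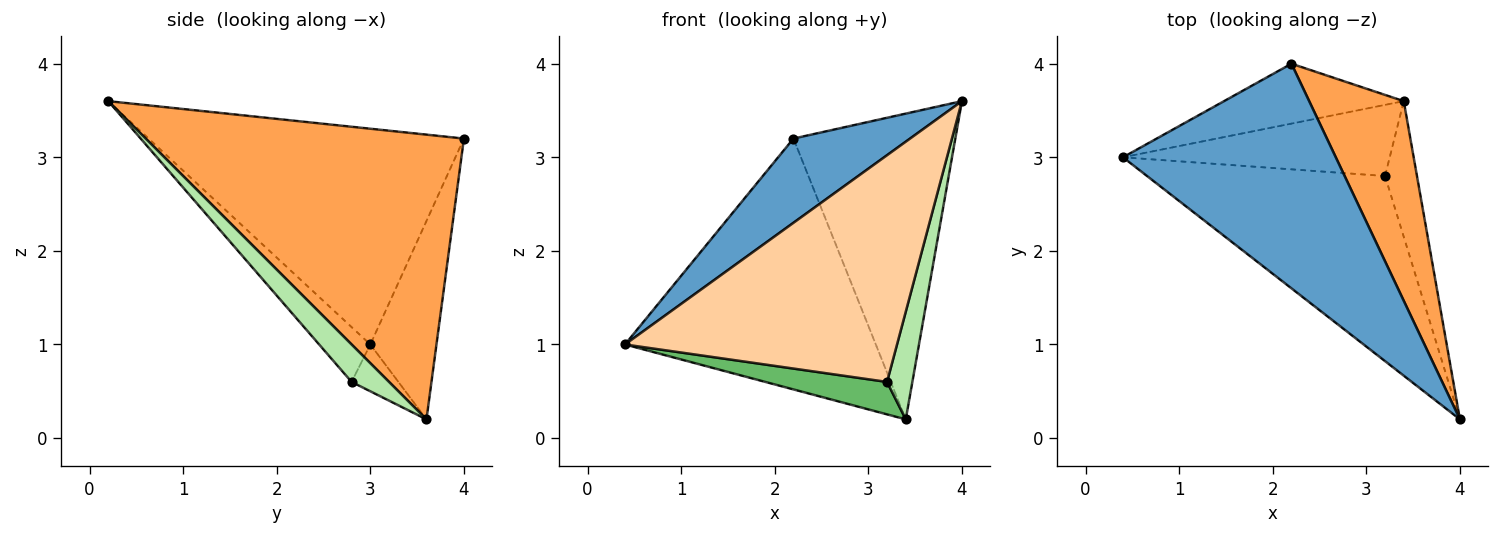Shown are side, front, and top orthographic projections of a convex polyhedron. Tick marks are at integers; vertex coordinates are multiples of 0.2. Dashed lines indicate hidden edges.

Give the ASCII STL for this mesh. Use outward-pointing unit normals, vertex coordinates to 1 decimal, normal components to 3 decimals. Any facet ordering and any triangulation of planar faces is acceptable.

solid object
 facet normal -0.688 -0.255 0.679
  outer loop
   vertex 2.2 4.0 3.2
   vertex 0.4 3.0 1.0
   vertex 4.0 0.2 3.6
  endloop
 endfacet
 facet normal -0.248 0.942 -0.225
  outer loop
   vertex 2.2 4.0 3.2
   vertex 3.4 3.6 0.2
   vertex 0.4 3.0 1.0
  endloop
 endfacet
 facet normal 0.855 0.435 0.284
  outer loop
   vertex 2.2 4.0 3.2
   vertex 4.0 0.2 3.6
   vertex 3.4 3.6 0.2
  endloop
 endfacet
 facet normal -0.144 -0.766 -0.626
  outer loop
   vertex 3.2 2.8 0.6
   vertex 4.0 0.2 3.6
   vertex 0.4 3.0 1.0
  endloop
 endfacet
 facet normal -0.158 -0.410 -0.898
  outer loop
   vertex 3.2 2.8 0.6
   vertex 0.4 3.0 1.0
   vertex 3.4 3.6 0.2
  endloop
 endfacet
 facet normal 0.676 -0.458 -0.577
  outer loop
   vertex 3.2 2.8 0.6
   vertex 3.4 3.6 0.2
   vertex 4.0 0.2 3.6
  endloop
 endfacet
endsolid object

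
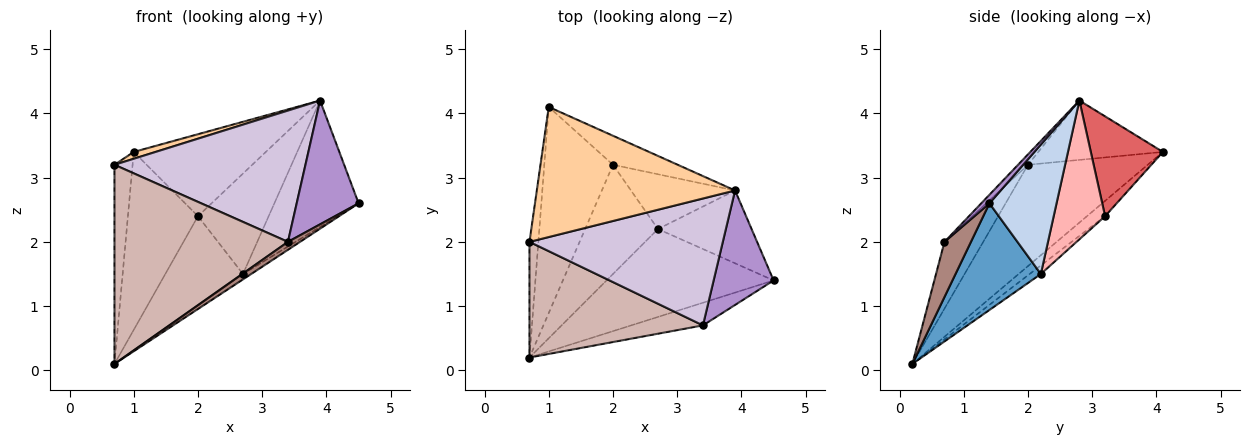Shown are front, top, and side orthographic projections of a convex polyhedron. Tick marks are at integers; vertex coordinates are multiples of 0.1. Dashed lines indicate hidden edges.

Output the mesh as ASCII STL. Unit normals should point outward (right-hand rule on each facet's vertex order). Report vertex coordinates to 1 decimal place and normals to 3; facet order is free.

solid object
 facet normal 0.537 0.052 -0.842
  outer loop
   vertex 2.7 2.2 1.5
   vertex 4.5 1.4 2.6
   vertex 0.7 0.2 0.1
  endloop
 endfacet
 facet normal 0.568 0.713 -0.411
  outer loop
   vertex 2.7 2.2 1.5
   vertex 3.9 2.8 4.2
   vertex 4.5 1.4 2.6
  endloop
 endfacet
 facet normal -0.985 0.149 -0.086
  outer loop
   vertex 0.7 2.0 3.2
   vertex 1.0 4.1 3.4
   vertex 0.7 0.2 0.1
  endloop
 endfacet
 facet normal -0.286 -0.050 0.957
  outer loop
   vertex 0.7 2.0 3.2
   vertex 3.9 2.8 4.2
   vertex 1.0 4.1 3.4
  endloop
 endfacet
 facet normal -0.166 0.644 -0.746
  outer loop
   vertex 2.0 3.2 2.4
   vertex 0.7 0.2 0.1
   vertex 1.0 4.1 3.4
  endloop
 endfacet
 facet normal -0.091 0.630 -0.771
  outer loop
   vertex 2.0 3.2 2.4
   vertex 2.7 2.2 1.5
   vertex 0.7 0.2 0.1
  endloop
 endfacet
 facet normal 0.458 0.838 -0.297
  outer loop
   vertex 2.0 3.2 2.4
   vertex 1.0 4.1 3.4
   vertex 3.9 2.8 4.2
  endloop
 endfacet
 facet normal 0.538 0.740 -0.404
  outer loop
   vertex 2.0 3.2 2.4
   vertex 3.9 2.8 4.2
   vertex 2.7 2.2 1.5
  endloop
 endfacet
 facet normal 0.097 -0.731 0.676
  outer loop
   vertex 3.4 0.7 2.0
   vertex 4.5 1.4 2.6
   vertex 3.9 2.8 4.2
  endloop
 endfacet
 facet normal -0.037 -0.719 0.694
  outer loop
   vertex 3.4 0.7 2.0
   vertex 3.9 2.8 4.2
   vertex 0.7 2.0 3.2
  endloop
 endfacet
 facet normal 0.587 -0.268 -0.764
  outer loop
   vertex 3.4 0.7 2.0
   vertex 0.7 0.2 0.1
   vertex 4.5 1.4 2.6
  endloop
 endfacet
 facet normal -0.190 -0.849 0.493
  outer loop
   vertex 3.4 0.7 2.0
   vertex 0.7 2.0 3.2
   vertex 0.7 0.2 0.1
  endloop
 endfacet
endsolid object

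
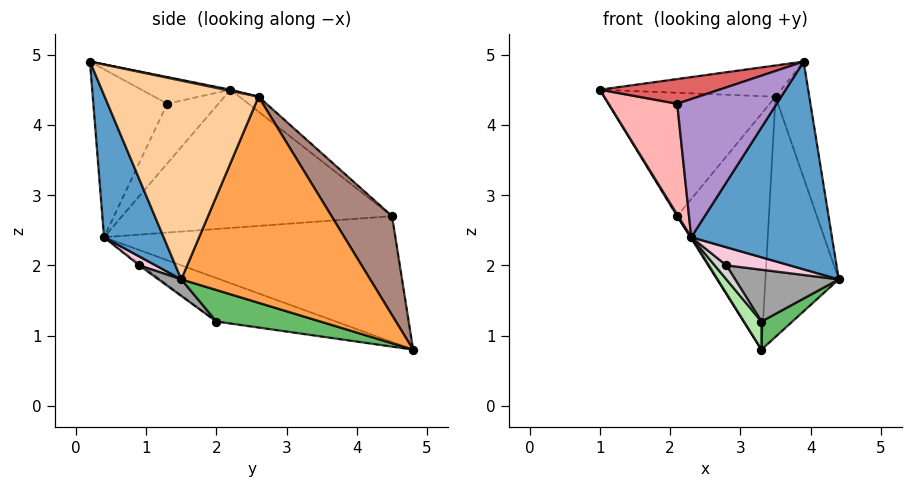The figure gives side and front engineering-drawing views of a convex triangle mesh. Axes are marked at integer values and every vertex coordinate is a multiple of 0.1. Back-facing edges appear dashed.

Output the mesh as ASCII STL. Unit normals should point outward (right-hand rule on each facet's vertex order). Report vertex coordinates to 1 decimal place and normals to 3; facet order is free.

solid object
 facet normal 0.371 -0.876 -0.308
  outer loop
   vertex 2.3 0.4 2.4
   vertex 4.4 1.5 1.8
   vertex 3.9 0.2 4.9
  endloop
 endfacet
 facet normal 0.006 0.205 0.979
  outer loop
   vertex 3.5 2.6 4.4
   vertex 1.0 2.2 4.5
   vertex 3.9 0.2 4.9
  endloop
 endfacet
 facet normal 0.919 0.357 0.167
  outer loop
   vertex 3.5 2.6 4.4
   vertex 4.4 1.5 1.8
   vertex 3.3 4.8 0.8
  endloop
 endfacet
 facet normal 0.948 0.208 0.240
  outer loop
   vertex 3.5 2.6 4.4
   vertex 3.9 0.2 4.9
   vertex 4.4 1.5 1.8
  endloop
 endfacet
 facet normal 0.430 -0.128 -0.894
  outer loop
   vertex 3.3 2.0 1.2
   vertex 3.3 4.8 0.8
   vertex 4.4 1.5 1.8
  endloop
 endfacet
 facet normal -0.693 -0.102 -0.714
  outer loop
   vertex 3.3 2.0 1.2
   vertex 2.3 0.4 2.4
   vertex 3.3 4.8 0.8
  endloop
 endfacet
 facet normal -0.569 -0.763 0.307
  outer loop
   vertex 2.1 1.3 4.3
   vertex 3.9 0.2 4.9
   vertex 1.0 2.2 4.5
  endloop
 endfacet
 facet normal -0.570 -0.764 0.302
  outer loop
   vertex 2.1 1.3 4.3
   vertex 1.0 2.2 4.5
   vertex 2.3 0.4 2.4
  endloop
 endfacet
 facet normal -0.568 -0.765 0.303
  outer loop
   vertex 2.1 1.3 4.3
   vertex 2.3 0.4 2.4
   vertex 3.9 0.2 4.9
  endloop
 endfacet
 facet normal -0.071 0.636 0.769
  outer loop
   vertex 2.1 4.5 2.7
   vertex 1.0 2.2 4.5
   vertex 3.5 2.6 4.4
  endloop
 endfacet
 facet normal 0.496 0.753 0.432
  outer loop
   vertex 2.1 4.5 2.7
   vertex 3.5 2.6 4.4
   vertex 3.3 4.8 0.8
  endloop
 endfacet
 facet normal -0.851 -0.003 -0.524
  outer loop
   vertex 2.1 4.5 2.7
   vertex 2.3 0.4 2.4
   vertex 1.0 2.2 4.5
  endloop
 endfacet
 facet normal -0.845 -0.002 -0.534
  outer loop
   vertex 2.1 4.5 2.7
   vertex 3.3 4.8 0.8
   vertex 2.3 0.4 2.4
  endloop
 endfacet
 facet normal 0.187 -0.721 -0.667
  outer loop
   vertex 2.8 0.9 2.0
   vertex 4.4 1.5 1.8
   vertex 2.3 0.4 2.4
  endloop
 endfacet
 facet normal 0.137 -0.623 -0.770
  outer loop
   vertex 2.8 0.9 2.0
   vertex 3.3 2.0 1.2
   vertex 4.4 1.5 1.8
  endloop
 endfacet
 facet normal -0.110 -0.551 -0.827
  outer loop
   vertex 2.8 0.9 2.0
   vertex 2.3 0.4 2.4
   vertex 3.3 2.0 1.2
  endloop
 endfacet
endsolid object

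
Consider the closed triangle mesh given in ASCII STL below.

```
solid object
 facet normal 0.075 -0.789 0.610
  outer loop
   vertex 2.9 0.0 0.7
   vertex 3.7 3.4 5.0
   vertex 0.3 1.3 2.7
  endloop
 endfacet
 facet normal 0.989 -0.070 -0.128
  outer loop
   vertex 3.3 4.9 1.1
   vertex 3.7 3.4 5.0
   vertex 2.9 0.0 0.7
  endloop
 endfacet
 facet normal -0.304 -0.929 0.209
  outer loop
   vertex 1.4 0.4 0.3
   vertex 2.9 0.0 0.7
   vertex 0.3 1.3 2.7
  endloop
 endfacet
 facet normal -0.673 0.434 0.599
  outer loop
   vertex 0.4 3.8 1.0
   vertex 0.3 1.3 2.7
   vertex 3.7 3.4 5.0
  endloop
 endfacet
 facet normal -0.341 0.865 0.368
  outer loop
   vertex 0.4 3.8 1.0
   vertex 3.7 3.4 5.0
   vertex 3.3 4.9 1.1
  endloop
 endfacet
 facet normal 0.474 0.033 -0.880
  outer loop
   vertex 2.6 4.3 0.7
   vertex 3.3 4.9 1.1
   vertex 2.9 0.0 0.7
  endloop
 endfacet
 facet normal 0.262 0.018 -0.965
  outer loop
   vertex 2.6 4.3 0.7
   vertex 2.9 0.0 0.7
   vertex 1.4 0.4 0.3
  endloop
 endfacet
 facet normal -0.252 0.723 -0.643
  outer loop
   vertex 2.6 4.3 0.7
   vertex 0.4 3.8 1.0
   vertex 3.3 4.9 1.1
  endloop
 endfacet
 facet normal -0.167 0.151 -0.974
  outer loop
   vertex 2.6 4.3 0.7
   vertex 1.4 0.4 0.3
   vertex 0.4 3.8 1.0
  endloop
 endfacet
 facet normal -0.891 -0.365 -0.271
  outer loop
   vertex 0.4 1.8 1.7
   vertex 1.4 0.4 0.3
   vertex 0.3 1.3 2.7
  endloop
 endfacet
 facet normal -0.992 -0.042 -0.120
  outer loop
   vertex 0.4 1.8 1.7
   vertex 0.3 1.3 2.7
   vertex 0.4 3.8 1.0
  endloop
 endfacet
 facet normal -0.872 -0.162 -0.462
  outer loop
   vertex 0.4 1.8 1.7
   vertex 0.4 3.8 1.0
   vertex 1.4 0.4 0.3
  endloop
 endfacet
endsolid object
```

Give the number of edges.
18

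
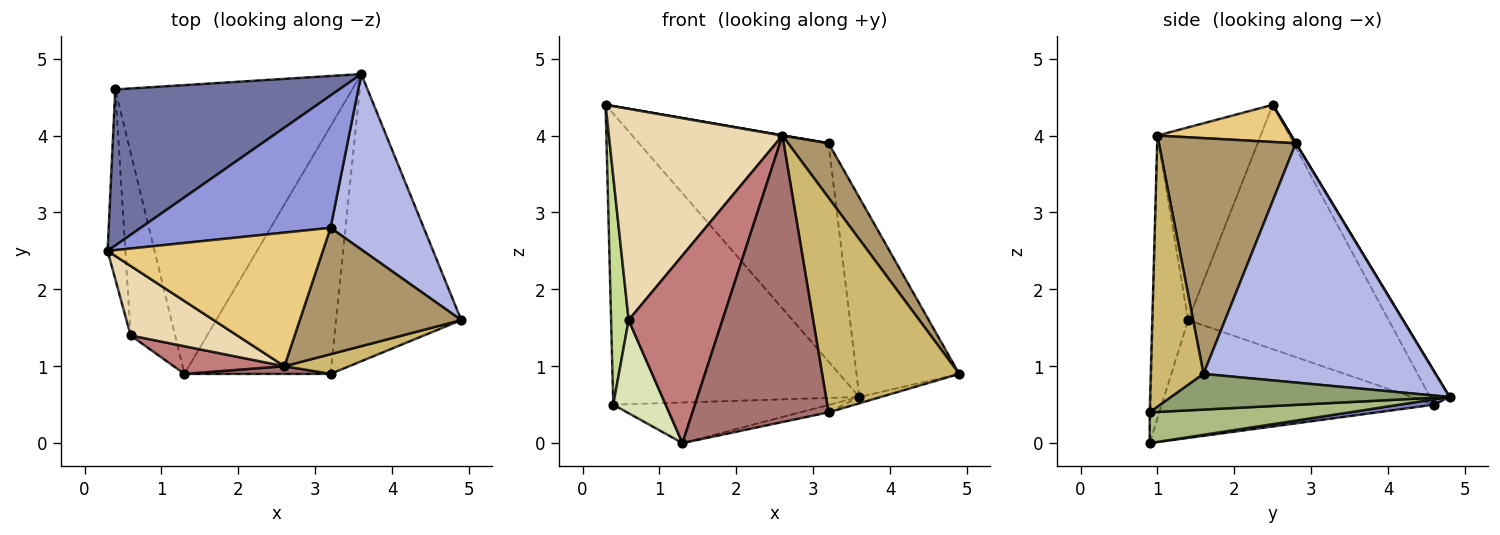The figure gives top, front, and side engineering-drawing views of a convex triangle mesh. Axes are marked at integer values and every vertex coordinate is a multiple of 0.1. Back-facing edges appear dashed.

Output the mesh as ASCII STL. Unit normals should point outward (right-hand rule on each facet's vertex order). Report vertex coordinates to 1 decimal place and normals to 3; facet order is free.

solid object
 facet normal -0.070 0.879 0.472
  outer loop
   vertex 0.4 4.6 0.5
   vertex 0.3 2.5 4.4
   vertex 3.6 4.8 0.6
  endloop
 endfacet
 facet normal 0.022 0.139 -0.990
  outer loop
   vertex 0.4 4.6 0.5
   vertex 3.6 4.8 0.6
   vertex 1.3 0.9 0.0
  endloop
 endfacet
 facet normal 0.001 0.855 0.518
  outer loop
   vertex 3.2 2.8 3.9
   vertex 3.6 4.8 0.6
   vertex 0.3 2.5 4.4
  endloop
 endfacet
 facet normal 0.861 0.381 0.336
  outer loop
   vertex 3.2 2.8 3.9
   vertex 4.9 1.6 0.9
   vertex 3.6 4.8 0.6
  endloop
 endfacet
 facet normal 0.274 0.021 -0.961
  outer loop
   vertex 3.2 0.9 0.4
   vertex 3.6 4.8 0.6
   vertex 4.9 1.6 0.9
  endloop
 endfacet
 facet normal 0.206 0.029 -0.978
  outer loop
   vertex 3.2 0.9 0.4
   vertex 1.3 0.9 0.0
   vertex 3.6 4.8 0.6
  endloop
 endfacet
 facet normal -0.994 -0.087 -0.072
  outer loop
   vertex 0.6 1.4 1.6
   vertex 0.3 2.5 4.4
   vertex 0.4 4.6 0.5
  endloop
 endfacet
 facet normal -0.921 -0.177 -0.348
  outer loop
   vertex 0.6 1.4 1.6
   vertex 0.4 4.6 0.5
   vertex 1.3 0.9 0.0
  endloop
 endfacet
 facet normal 0.802 -0.237 0.549
  outer loop
   vertex 2.6 1.0 4.0
   vertex 4.9 1.6 0.9
   vertex 3.2 2.8 3.9
  endloop
 endfacet
 facet normal 0.358 -0.930 0.085
  outer loop
   vertex 2.6 1.0 4.0
   vertex 3.2 0.9 0.4
   vertex 4.9 1.6 0.9
  endloop
 endfacet
 facet normal 0.170 -0.002 0.985
  outer loop
   vertex 2.6 1.0 4.0
   vertex 3.2 2.8 3.9
   vertex 0.3 2.5 4.4
  endloop
 endfacet
 facet normal -0.492 -0.827 0.272
  outer loop
   vertex 2.6 1.0 4.0
   vertex 0.3 2.5 4.4
   vertex 0.6 1.4 1.6
  endloop
 endfacet
 facet normal -0.006 -1.000 0.027
  outer loop
   vertex 2.6 1.0 4.0
   vertex 1.3 0.9 0.0
   vertex 3.2 0.9 0.4
  endloop
 endfacet
 facet normal -0.349 -0.927 0.137
  outer loop
   vertex 2.6 1.0 4.0
   vertex 0.6 1.4 1.6
   vertex 1.3 0.9 0.0
  endloop
 endfacet
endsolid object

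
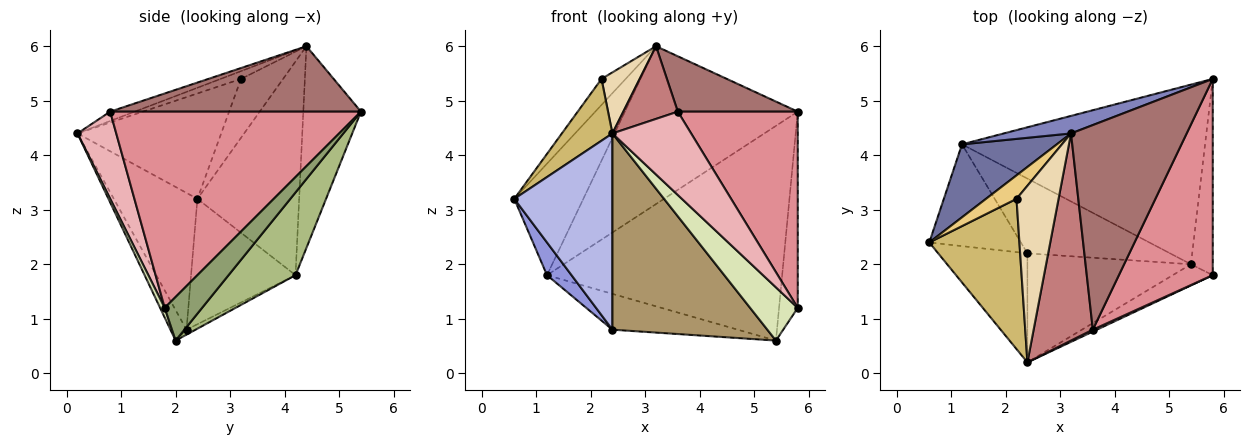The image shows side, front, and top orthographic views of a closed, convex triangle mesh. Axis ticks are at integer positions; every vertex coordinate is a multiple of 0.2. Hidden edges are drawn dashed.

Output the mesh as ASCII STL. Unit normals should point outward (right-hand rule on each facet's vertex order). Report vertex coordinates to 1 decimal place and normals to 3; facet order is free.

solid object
 facet normal -0.777 0.527 0.345
  outer loop
   vertex 3.2 4.4 6.0
   vertex 1.2 4.2 1.8
   vertex 0.6 2.4 3.2
  endloop
 endfacet
 facet normal -0.314 0.943 0.105
  outer loop
   vertex 3.2 4.4 6.0
   vertex 5.8 5.4 4.8
   vertex 1.2 4.2 1.8
  endloop
 endfacet
 facet normal -0.793 -0.186 -0.580
  outer loop
   vertex 2.4 2.2 0.8
   vertex 0.6 2.4 3.2
   vertex 1.2 4.2 1.8
  endloop
 endfacet
 facet normal -0.597 -0.701 -0.390
  outer loop
   vertex 2.4 2.2 0.8
   vertex 2.4 0.2 4.4
   vertex 0.6 2.4 3.2
  endloop
 endfacet
 facet normal 0.816 0.408 -0.408
  outer loop
   vertex 5.4 2.0 0.6
   vertex 5.8 5.4 4.8
   vertex 5.8 1.8 1.2
  endloop
 endfacet
 facet normal 0.213 0.749 -0.627
  outer loop
   vertex 5.4 2.0 0.6
   vertex 1.2 4.2 1.8
   vertex 5.8 5.4 4.8
  endloop
 endfacet
 facet normal -0.031 0.432 -0.901
  outer loop
   vertex 5.4 2.0 0.6
   vertex 2.4 2.2 0.8
   vertex 1.2 4.2 1.8
  endloop
 endfacet
 facet normal 0.089 -0.926 -0.368
  outer loop
   vertex 5.4 2.0 0.6
   vertex 5.8 1.8 1.2
   vertex 2.4 0.2 4.4
  endloop
 endfacet
 facet normal -0.090 -0.871 -0.484
  outer loop
   vertex 5.4 2.0 0.6
   vertex 2.4 0.2 4.4
   vertex 2.4 2.2 0.8
  endloop
 endfacet
 facet normal -0.734 -0.258 0.628
  outer loop
   vertex 2.2 3.2 5.4
   vertex 0.6 2.4 3.2
   vertex 2.4 0.2 4.4
  endloop
 endfacet
 facet normal -0.791 0.454 0.410
  outer loop
   vertex 2.2 3.2 5.4
   vertex 3.2 4.4 6.0
   vertex 0.6 2.4 3.2
  endloop
 endfacet
 facet normal -0.172 -0.322 0.931
  outer loop
   vertex 2.2 3.2 5.4
   vertex 2.4 0.2 4.4
   vertex 3.2 4.4 6.0
  endloop
 endfacet
 facet normal 0.479 -0.229 0.847
  outer loop
   vertex 3.6 0.8 4.8
   vertex 5.8 5.4 4.8
   vertex 3.2 4.4 6.0
  endloop
 endfacet
 facet normal -0.147 -0.327 0.933
  outer loop
   vertex 3.6 0.8 4.8
   vertex 3.2 4.4 6.0
   vertex 2.4 0.2 4.4
  endloop
 endfacet
 facet normal 0.828 -0.396 0.396
  outer loop
   vertex 3.6 0.8 4.8
   vertex 5.8 1.8 1.2
   vertex 5.8 5.4 4.8
  endloop
 endfacet
 facet normal 0.442 -0.897 0.021
  outer loop
   vertex 3.6 0.8 4.8
   vertex 2.4 0.2 4.4
   vertex 5.8 1.8 1.2
  endloop
 endfacet
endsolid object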